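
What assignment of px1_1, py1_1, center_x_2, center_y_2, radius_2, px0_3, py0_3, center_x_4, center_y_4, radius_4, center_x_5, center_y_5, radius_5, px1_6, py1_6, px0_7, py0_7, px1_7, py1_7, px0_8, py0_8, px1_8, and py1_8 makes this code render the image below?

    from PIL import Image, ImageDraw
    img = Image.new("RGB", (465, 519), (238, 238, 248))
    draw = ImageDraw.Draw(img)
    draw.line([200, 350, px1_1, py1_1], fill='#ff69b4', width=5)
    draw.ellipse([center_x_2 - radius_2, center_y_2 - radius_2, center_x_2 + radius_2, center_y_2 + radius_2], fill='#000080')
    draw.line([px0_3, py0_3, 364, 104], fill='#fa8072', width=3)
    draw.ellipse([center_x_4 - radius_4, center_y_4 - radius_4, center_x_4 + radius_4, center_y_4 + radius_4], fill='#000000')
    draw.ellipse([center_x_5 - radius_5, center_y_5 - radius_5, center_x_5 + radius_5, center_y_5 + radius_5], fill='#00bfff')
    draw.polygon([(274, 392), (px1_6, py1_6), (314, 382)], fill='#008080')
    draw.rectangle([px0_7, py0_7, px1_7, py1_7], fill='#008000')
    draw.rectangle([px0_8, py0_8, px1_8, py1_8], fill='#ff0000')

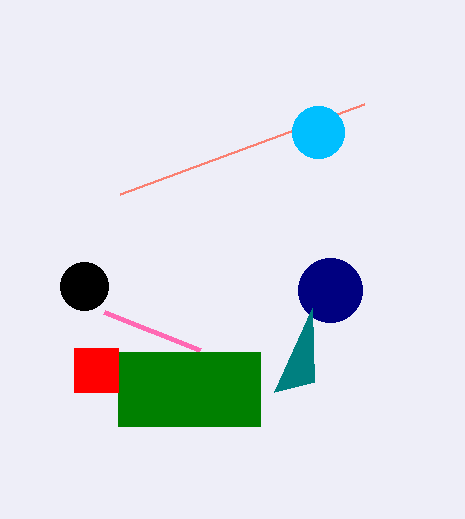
px1_1 = 104, py1_1 = 312, center_x_2 = 330, center_y_2 = 290, radius_2 = 32, px0_3 = 120, py0_3 = 194, center_x_4 = 84, center_y_4 = 286, radius_4 = 24, center_x_5 = 318, center_y_5 = 132, radius_5 = 26, px1_6 = 312, py1_6 = 308, px0_7 = 118, py0_7 = 352, px1_7 = 260, py1_7 = 426, px0_8 = 74, py0_8 = 348, px1_8 = 118, py1_8 = 392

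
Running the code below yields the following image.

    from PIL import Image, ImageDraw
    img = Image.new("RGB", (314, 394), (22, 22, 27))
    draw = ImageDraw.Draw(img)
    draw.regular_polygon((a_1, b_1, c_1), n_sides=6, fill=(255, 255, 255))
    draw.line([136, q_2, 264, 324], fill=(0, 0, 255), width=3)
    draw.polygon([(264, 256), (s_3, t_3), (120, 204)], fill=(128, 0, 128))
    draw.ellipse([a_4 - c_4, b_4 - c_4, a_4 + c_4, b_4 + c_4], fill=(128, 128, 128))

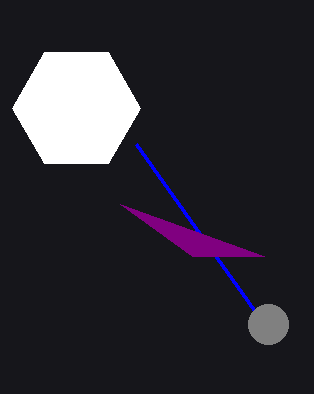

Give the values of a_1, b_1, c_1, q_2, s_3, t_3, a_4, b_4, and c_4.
a_1 = 76; b_1 = 108; c_1 = 64; q_2 = 144; s_3 = 192; t_3 = 256; a_4 = 268; b_4 = 324; c_4 = 20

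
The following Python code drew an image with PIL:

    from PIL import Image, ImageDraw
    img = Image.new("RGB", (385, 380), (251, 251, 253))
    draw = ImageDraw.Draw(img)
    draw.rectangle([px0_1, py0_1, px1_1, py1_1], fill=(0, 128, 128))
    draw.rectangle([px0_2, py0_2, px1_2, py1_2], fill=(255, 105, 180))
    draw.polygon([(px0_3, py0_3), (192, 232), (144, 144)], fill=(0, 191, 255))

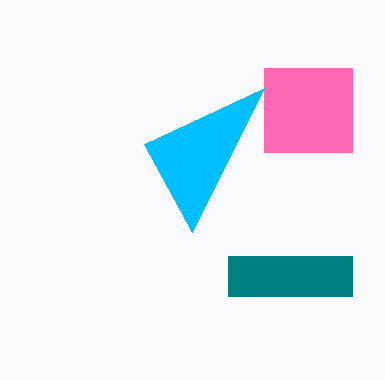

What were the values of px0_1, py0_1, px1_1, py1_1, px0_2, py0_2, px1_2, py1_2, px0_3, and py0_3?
px0_1 = 228; py0_1 = 256; px1_1 = 352; py1_1 = 296; px0_2 = 264; py0_2 = 68; px1_2 = 352; py1_2 = 152; px0_3 = 264; py0_3 = 88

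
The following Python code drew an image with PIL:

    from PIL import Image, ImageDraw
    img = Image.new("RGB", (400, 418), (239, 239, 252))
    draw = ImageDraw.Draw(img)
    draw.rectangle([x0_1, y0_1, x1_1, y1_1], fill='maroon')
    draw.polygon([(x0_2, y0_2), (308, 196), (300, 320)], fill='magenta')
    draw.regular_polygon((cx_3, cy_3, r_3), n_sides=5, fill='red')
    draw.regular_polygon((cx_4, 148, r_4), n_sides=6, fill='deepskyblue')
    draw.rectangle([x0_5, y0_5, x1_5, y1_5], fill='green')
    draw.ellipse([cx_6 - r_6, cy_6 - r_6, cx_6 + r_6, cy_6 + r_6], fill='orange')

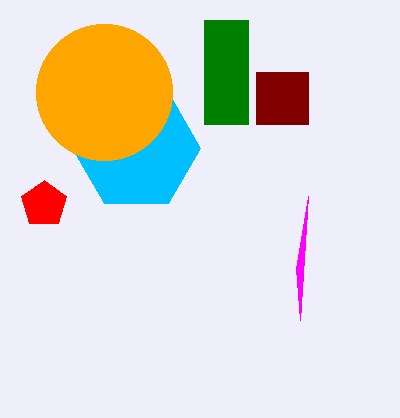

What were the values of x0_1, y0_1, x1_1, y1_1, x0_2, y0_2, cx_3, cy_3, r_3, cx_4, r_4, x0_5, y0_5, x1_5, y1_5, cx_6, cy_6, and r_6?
x0_1 = 256; y0_1 = 72; x1_1 = 308; y1_1 = 124; x0_2 = 296; y0_2 = 268; cx_3 = 44; cy_3 = 204; r_3 = 24; cx_4 = 136; r_4 = 64; x0_5 = 204; y0_5 = 20; x1_5 = 248; y1_5 = 124; cx_6 = 104; cy_6 = 92; r_6 = 68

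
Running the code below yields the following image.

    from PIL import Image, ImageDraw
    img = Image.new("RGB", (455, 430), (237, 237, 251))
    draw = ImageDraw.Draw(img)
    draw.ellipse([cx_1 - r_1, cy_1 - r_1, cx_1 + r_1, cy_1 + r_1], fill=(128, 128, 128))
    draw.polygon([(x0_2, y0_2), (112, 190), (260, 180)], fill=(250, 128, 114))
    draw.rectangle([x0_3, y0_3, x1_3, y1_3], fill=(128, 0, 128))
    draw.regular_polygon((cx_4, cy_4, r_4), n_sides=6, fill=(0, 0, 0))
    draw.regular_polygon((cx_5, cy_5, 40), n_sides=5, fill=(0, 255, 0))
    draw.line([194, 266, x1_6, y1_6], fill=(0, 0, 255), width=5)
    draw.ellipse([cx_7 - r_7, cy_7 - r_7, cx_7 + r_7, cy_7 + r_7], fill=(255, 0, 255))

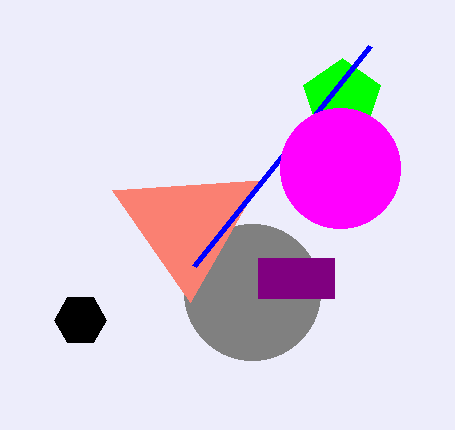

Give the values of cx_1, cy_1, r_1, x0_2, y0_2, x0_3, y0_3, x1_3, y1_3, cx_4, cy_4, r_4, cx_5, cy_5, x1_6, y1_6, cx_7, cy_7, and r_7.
cx_1 = 252, cy_1 = 292, r_1 = 68, x0_2 = 190, y0_2 = 302, x0_3 = 258, y0_3 = 258, x1_3 = 334, y1_3 = 298, cx_4 = 80, cy_4 = 320, r_4 = 26, cx_5 = 342, cy_5 = 98, x1_6 = 370, y1_6 = 46, cx_7 = 340, cy_7 = 168, r_7 = 60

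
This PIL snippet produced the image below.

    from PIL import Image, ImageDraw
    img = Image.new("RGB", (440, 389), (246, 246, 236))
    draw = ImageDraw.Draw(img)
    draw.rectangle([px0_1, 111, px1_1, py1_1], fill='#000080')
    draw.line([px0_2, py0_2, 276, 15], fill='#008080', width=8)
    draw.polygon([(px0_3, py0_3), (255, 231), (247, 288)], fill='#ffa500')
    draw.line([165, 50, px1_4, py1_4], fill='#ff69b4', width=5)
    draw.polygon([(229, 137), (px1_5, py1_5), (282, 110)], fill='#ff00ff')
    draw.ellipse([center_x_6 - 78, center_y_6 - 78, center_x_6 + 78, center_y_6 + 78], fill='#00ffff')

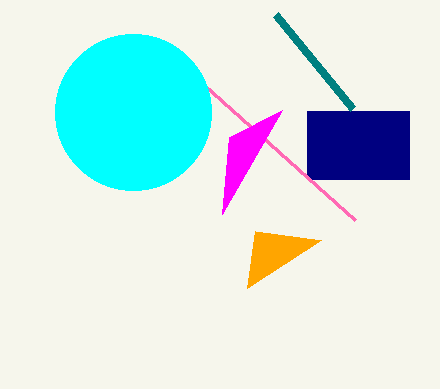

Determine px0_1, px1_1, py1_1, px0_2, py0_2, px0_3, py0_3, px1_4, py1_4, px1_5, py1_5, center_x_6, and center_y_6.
px0_1 = 307
px1_1 = 409
py1_1 = 179
px0_2 = 353
py0_2 = 109
px0_3 = 321
py0_3 = 240
px1_4 = 355
py1_4 = 220
px1_5 = 222
py1_5 = 214
center_x_6 = 133
center_y_6 = 112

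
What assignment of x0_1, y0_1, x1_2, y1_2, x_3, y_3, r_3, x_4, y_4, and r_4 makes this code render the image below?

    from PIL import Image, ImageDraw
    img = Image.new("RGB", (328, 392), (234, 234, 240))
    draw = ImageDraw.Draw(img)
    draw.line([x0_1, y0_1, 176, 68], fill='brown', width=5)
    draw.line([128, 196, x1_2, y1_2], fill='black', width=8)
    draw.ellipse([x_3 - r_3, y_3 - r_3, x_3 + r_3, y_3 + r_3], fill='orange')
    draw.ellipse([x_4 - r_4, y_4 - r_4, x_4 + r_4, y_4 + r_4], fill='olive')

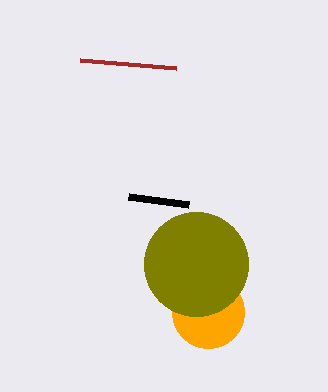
x0_1 = 80; y0_1 = 60; x1_2 = 188; y1_2 = 204; x_3 = 208; y_3 = 312; r_3 = 36; x_4 = 196; y_4 = 264; r_4 = 52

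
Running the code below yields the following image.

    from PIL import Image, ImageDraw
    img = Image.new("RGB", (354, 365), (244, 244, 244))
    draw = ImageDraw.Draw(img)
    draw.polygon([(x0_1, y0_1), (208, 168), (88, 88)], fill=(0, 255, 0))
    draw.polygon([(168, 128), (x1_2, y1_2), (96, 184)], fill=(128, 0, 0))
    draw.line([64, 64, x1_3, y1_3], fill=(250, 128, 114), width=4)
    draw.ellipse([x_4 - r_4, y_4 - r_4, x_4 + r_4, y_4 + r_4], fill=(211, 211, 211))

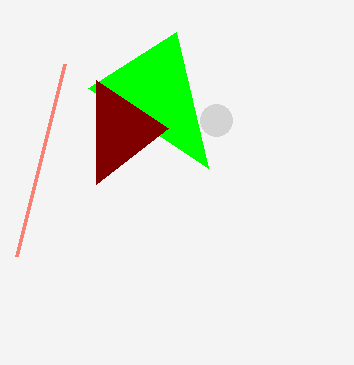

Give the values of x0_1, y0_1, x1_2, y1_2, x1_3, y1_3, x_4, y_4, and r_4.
x0_1 = 176, y0_1 = 32, x1_2 = 96, y1_2 = 80, x1_3 = 16, y1_3 = 256, x_4 = 216, y_4 = 120, r_4 = 16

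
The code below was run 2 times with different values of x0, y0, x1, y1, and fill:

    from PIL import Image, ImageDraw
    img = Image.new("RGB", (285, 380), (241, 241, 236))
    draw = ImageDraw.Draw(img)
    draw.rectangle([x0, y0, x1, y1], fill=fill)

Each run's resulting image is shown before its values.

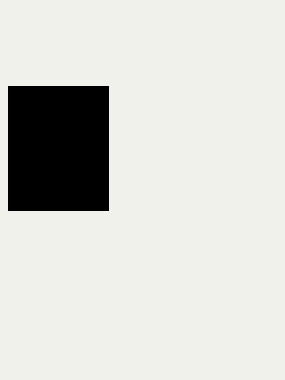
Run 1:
x0 = 8; y0 = 86; x1 = 108; y1 = 210; fill = 'black'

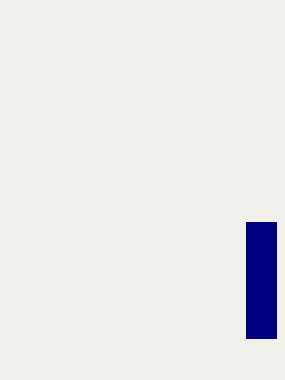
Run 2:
x0 = 246, y0 = 222, x1 = 276, y1 = 338, fill = 'navy'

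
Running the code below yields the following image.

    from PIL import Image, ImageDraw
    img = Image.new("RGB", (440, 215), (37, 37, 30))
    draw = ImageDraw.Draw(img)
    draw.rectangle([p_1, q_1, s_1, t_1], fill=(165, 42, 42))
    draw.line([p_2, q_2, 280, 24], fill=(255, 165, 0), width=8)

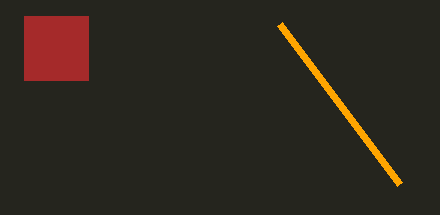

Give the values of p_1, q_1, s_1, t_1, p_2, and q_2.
p_1 = 24; q_1 = 16; s_1 = 88; t_1 = 80; p_2 = 400; q_2 = 184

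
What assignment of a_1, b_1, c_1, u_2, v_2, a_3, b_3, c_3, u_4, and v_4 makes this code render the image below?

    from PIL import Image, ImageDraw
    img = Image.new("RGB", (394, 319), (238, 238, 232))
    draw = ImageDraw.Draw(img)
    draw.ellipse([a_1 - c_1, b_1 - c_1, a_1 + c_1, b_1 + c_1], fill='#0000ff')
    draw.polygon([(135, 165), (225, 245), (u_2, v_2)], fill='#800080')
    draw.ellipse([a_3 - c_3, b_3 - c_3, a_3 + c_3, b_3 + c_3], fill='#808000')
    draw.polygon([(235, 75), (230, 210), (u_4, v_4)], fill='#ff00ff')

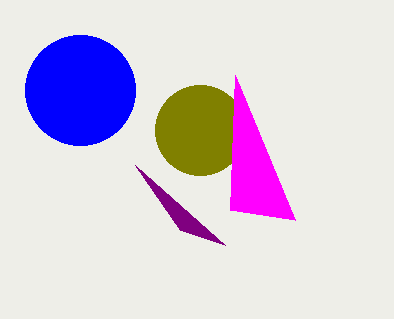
a_1 = 80
b_1 = 90
c_1 = 55
u_2 = 180
v_2 = 230
a_3 = 200
b_3 = 130
c_3 = 45
u_4 = 295
v_4 = 220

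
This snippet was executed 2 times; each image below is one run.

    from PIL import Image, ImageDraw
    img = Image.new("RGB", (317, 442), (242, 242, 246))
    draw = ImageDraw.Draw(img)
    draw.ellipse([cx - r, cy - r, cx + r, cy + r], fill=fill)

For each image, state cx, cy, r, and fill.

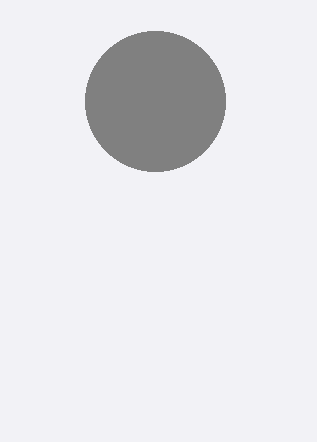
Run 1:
cx = 155; cy = 101; r = 70; fill = 'gray'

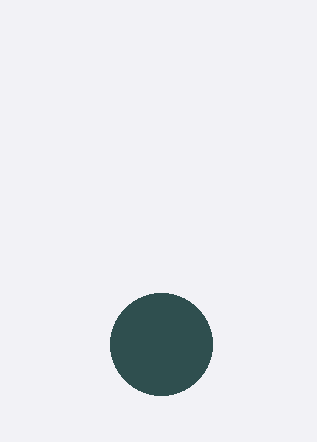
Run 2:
cx = 161; cy = 344; r = 51; fill = 'darkslategray'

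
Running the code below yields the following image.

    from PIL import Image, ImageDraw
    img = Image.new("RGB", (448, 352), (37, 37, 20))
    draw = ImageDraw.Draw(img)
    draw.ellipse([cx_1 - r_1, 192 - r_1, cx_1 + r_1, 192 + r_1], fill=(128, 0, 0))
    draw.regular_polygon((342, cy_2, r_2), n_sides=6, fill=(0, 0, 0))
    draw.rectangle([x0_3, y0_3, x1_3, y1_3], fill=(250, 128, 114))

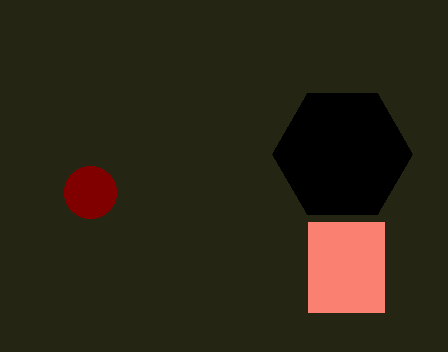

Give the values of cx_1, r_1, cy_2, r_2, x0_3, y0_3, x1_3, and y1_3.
cx_1 = 90
r_1 = 26
cy_2 = 154
r_2 = 70
x0_3 = 308
y0_3 = 222
x1_3 = 384
y1_3 = 312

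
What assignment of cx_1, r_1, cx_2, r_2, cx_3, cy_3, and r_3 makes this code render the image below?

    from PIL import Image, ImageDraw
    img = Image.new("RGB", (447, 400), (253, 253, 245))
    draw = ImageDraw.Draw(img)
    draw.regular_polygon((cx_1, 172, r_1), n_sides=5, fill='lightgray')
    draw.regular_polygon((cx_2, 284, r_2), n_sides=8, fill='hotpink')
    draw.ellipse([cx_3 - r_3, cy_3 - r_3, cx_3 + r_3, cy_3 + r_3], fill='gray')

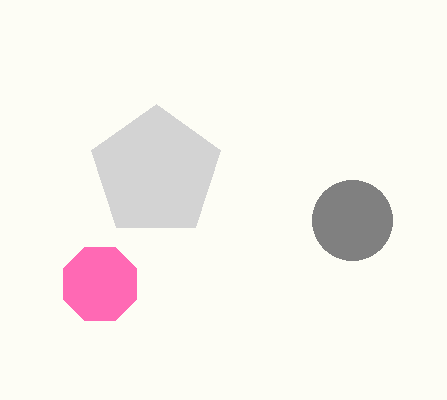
cx_1 = 156, r_1 = 68, cx_2 = 100, r_2 = 40, cx_3 = 352, cy_3 = 220, r_3 = 40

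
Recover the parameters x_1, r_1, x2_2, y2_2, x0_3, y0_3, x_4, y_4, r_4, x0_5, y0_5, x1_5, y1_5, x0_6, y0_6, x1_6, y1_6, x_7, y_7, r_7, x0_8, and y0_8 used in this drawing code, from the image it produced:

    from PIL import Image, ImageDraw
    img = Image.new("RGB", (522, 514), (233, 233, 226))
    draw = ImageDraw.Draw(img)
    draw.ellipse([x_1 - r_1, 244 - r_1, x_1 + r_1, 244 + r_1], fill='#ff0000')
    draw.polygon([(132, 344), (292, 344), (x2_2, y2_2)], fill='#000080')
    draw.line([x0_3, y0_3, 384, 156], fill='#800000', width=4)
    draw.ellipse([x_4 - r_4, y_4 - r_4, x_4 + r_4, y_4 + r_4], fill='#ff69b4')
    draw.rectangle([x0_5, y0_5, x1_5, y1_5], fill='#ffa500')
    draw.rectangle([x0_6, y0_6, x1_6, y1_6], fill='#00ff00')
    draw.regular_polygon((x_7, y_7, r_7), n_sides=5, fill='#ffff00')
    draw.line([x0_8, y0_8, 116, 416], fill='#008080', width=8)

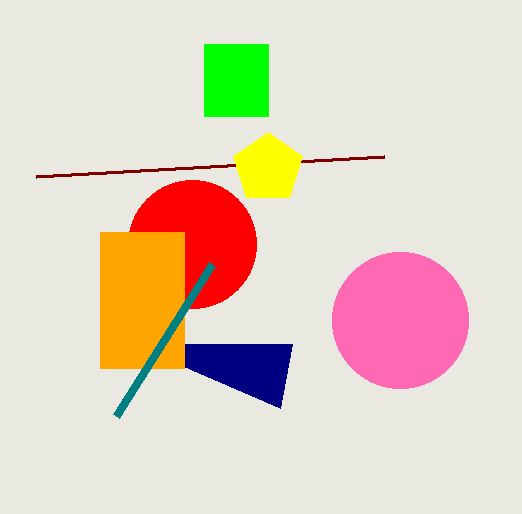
x_1 = 192
r_1 = 64
x2_2 = 280
y2_2 = 408
x0_3 = 36
y0_3 = 176
x_4 = 400
y_4 = 320
r_4 = 68
x0_5 = 100
y0_5 = 232
x1_5 = 184
y1_5 = 368
x0_6 = 204
y0_6 = 44
x1_6 = 268
y1_6 = 116
x_7 = 268
y_7 = 168
r_7 = 36
x0_8 = 212
y0_8 = 264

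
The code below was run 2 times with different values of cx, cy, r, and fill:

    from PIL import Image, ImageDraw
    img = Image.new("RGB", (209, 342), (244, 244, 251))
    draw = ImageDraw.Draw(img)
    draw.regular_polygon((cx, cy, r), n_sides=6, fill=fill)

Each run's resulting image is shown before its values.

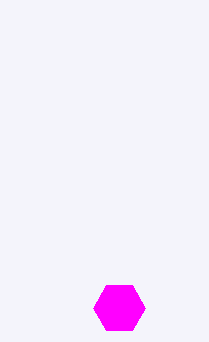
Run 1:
cx = 119
cy = 308
r = 26
fill = 'magenta'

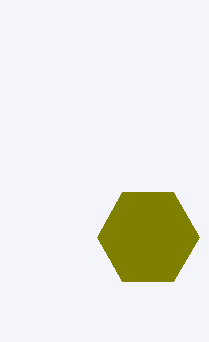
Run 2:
cx = 148, cy = 237, r = 51, fill = 'olive'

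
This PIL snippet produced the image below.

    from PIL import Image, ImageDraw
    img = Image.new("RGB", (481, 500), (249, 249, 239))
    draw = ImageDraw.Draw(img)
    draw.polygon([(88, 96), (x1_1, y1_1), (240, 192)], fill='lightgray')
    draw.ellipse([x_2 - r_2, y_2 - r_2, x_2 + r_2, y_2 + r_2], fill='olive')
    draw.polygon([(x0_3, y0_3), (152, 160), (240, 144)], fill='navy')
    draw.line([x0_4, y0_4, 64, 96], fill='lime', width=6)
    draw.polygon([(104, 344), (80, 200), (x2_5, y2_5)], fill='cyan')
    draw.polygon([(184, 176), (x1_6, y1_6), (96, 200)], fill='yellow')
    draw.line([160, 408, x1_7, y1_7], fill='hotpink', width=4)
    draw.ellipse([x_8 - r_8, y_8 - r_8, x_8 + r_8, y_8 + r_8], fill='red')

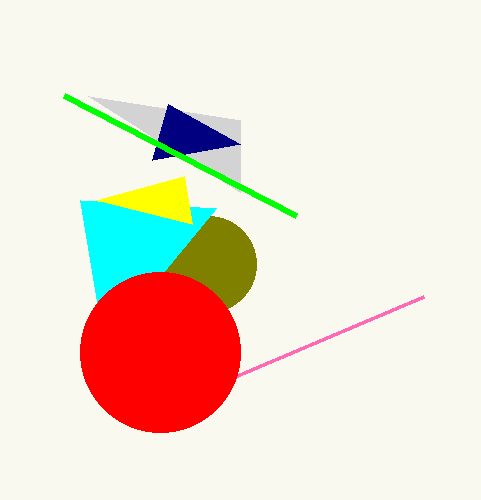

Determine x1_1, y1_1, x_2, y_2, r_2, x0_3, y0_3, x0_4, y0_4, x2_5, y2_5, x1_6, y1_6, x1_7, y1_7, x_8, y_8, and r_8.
x1_1 = 240
y1_1 = 120
x_2 = 208
y_2 = 264
r_2 = 48
x0_3 = 168
y0_3 = 104
x0_4 = 296
y0_4 = 216
x2_5 = 216
y2_5 = 208
x1_6 = 192
y1_6 = 224
x1_7 = 424
y1_7 = 296
x_8 = 160
y_8 = 352
r_8 = 80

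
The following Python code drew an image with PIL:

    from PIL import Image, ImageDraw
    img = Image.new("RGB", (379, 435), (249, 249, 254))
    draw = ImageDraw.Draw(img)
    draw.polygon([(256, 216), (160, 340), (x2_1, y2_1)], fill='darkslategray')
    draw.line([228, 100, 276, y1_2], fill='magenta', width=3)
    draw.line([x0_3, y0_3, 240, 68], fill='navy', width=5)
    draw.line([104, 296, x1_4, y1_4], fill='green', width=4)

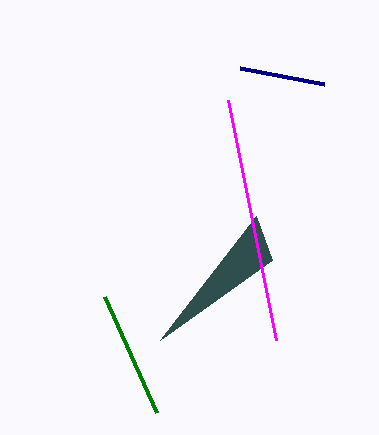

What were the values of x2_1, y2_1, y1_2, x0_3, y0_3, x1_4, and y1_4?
x2_1 = 272; y2_1 = 260; y1_2 = 340; x0_3 = 324; y0_3 = 84; x1_4 = 156; y1_4 = 412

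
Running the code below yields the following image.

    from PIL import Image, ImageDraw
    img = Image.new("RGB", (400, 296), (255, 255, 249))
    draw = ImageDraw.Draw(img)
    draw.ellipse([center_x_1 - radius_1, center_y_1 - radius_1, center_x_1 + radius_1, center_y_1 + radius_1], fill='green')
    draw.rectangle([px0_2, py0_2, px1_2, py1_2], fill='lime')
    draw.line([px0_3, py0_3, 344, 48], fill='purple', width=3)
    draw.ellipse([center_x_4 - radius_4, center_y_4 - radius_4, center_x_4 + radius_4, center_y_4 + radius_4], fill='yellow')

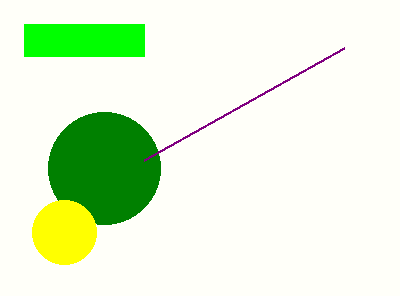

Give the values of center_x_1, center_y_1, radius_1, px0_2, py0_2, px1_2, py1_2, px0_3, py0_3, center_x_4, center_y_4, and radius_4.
center_x_1 = 104; center_y_1 = 168; radius_1 = 56; px0_2 = 24; py0_2 = 24; px1_2 = 144; py1_2 = 56; px0_3 = 144; py0_3 = 160; center_x_4 = 64; center_y_4 = 232; radius_4 = 32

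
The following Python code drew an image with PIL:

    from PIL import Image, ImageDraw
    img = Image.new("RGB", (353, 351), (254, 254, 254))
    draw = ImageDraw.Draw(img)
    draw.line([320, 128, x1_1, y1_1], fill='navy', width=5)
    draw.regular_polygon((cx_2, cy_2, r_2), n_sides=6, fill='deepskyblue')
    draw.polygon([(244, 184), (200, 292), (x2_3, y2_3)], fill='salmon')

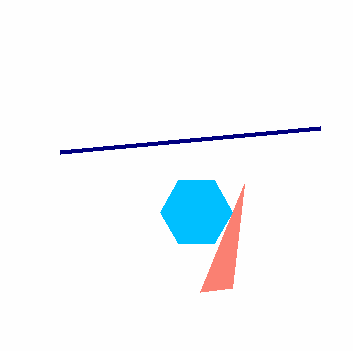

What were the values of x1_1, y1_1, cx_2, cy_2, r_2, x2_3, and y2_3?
x1_1 = 60, y1_1 = 152, cx_2 = 196, cy_2 = 212, r_2 = 36, x2_3 = 232, y2_3 = 288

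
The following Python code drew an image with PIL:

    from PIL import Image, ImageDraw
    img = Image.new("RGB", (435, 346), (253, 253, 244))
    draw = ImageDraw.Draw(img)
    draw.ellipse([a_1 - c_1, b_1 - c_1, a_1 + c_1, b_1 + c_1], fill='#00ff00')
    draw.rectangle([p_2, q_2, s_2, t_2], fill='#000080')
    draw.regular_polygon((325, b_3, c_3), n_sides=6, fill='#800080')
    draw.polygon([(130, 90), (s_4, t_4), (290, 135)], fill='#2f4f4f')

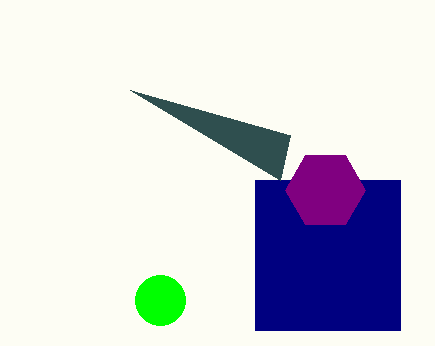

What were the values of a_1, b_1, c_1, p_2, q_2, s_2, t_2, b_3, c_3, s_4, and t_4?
a_1 = 160; b_1 = 300; c_1 = 25; p_2 = 255; q_2 = 180; s_2 = 400; t_2 = 330; b_3 = 190; c_3 = 40; s_4 = 280; t_4 = 180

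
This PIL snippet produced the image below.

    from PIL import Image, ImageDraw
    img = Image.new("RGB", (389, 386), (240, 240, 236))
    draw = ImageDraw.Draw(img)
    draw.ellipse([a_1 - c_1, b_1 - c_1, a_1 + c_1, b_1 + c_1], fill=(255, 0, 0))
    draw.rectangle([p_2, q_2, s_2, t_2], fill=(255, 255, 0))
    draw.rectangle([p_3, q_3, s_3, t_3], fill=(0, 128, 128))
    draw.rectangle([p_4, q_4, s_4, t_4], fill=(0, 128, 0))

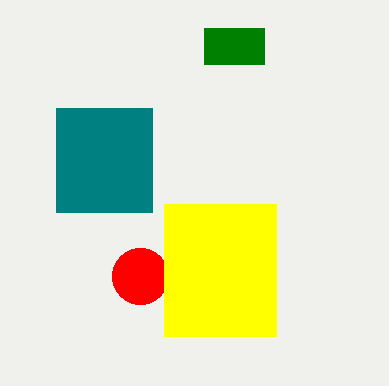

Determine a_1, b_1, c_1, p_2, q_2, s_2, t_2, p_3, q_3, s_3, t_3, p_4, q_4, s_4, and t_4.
a_1 = 140
b_1 = 276
c_1 = 28
p_2 = 164
q_2 = 204
s_2 = 276
t_2 = 336
p_3 = 56
q_3 = 108
s_3 = 152
t_3 = 212
p_4 = 204
q_4 = 28
s_4 = 264
t_4 = 64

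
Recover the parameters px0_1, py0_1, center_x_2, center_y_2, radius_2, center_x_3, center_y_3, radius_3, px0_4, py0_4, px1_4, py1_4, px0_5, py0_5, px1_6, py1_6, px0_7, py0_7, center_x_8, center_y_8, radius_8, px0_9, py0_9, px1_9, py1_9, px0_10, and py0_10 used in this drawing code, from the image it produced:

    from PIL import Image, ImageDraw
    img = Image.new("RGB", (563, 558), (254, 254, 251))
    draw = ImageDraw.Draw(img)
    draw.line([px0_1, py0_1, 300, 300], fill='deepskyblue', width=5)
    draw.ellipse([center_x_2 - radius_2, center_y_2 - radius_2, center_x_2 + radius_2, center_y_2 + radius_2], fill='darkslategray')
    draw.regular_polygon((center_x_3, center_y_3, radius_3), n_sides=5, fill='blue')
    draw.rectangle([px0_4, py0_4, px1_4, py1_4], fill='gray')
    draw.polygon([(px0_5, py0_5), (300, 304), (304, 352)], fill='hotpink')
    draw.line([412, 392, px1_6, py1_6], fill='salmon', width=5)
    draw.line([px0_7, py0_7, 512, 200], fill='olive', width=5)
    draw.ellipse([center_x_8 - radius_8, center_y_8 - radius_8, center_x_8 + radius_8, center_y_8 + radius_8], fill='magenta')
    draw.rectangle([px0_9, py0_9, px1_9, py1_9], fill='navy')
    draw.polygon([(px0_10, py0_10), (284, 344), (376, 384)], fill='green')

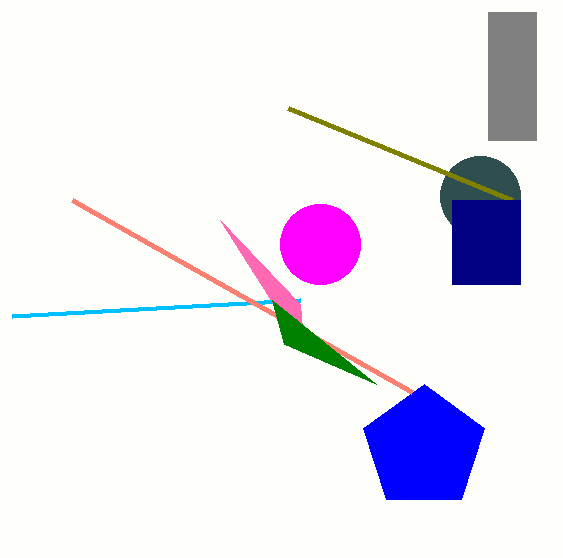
px0_1 = 12, py0_1 = 316, center_x_2 = 480, center_y_2 = 196, radius_2 = 40, center_x_3 = 424, center_y_3 = 448, radius_3 = 64, px0_4 = 488, py0_4 = 12, px1_4 = 536, py1_4 = 140, px0_5 = 220, py0_5 = 220, px1_6 = 72, py1_6 = 200, px0_7 = 288, py0_7 = 108, center_x_8 = 320, center_y_8 = 244, radius_8 = 40, px0_9 = 452, py0_9 = 200, px1_9 = 520, py1_9 = 284, px0_10 = 272, py0_10 = 300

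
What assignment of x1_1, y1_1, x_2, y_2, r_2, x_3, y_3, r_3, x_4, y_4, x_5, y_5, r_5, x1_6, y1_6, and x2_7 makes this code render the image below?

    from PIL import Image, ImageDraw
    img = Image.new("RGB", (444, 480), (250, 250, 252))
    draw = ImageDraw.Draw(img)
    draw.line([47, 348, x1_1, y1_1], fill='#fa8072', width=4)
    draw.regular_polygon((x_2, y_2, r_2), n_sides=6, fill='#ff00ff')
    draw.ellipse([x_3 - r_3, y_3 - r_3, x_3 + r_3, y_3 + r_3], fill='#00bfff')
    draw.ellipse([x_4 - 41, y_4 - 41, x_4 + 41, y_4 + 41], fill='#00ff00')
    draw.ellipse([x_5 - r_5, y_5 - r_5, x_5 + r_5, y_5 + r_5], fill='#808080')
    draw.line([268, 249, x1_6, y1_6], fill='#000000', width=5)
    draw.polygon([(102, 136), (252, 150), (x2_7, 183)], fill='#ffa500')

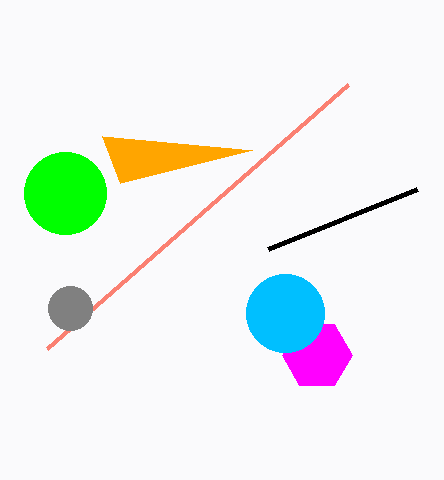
x1_1 = 348; y1_1 = 84; x_2 = 317; y_2 = 355; r_2 = 35; x_3 = 285; y_3 = 313; r_3 = 39; x_4 = 65; y_4 = 193; x_5 = 70; y_5 = 308; r_5 = 22; x1_6 = 417; y1_6 = 189; x2_7 = 120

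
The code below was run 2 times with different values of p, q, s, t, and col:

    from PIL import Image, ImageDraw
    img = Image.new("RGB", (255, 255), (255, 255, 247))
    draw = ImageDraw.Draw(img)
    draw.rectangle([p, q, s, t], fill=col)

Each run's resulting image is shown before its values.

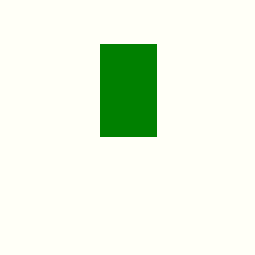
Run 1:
p = 100; q = 44; s = 156; t = 136; col = 'green'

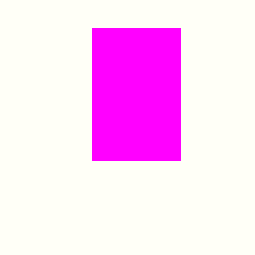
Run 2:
p = 92, q = 28, s = 180, t = 160, col = 'magenta'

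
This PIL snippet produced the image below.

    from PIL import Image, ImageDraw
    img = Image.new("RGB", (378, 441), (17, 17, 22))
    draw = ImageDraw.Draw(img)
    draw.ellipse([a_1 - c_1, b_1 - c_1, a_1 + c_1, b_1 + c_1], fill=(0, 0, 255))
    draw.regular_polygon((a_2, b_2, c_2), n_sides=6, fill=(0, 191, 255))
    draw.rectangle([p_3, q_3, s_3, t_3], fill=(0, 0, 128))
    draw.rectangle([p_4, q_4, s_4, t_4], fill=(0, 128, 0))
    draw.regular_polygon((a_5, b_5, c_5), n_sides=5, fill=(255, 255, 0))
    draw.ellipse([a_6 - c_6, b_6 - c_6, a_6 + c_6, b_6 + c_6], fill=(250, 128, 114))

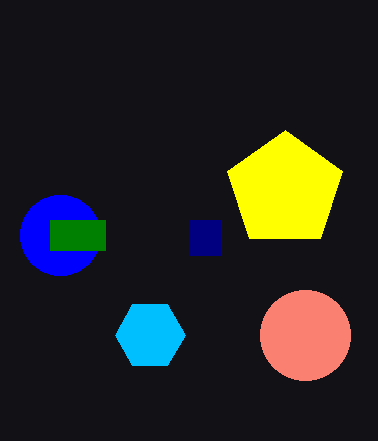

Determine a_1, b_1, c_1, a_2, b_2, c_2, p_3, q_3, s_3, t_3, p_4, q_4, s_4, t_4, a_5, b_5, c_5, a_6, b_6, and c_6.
a_1 = 60
b_1 = 235
c_1 = 40
a_2 = 150
b_2 = 335
c_2 = 35
p_3 = 190
q_3 = 220
s_3 = 220
t_3 = 255
p_4 = 50
q_4 = 220
s_4 = 105
t_4 = 250
a_5 = 285
b_5 = 190
c_5 = 60
a_6 = 305
b_6 = 335
c_6 = 45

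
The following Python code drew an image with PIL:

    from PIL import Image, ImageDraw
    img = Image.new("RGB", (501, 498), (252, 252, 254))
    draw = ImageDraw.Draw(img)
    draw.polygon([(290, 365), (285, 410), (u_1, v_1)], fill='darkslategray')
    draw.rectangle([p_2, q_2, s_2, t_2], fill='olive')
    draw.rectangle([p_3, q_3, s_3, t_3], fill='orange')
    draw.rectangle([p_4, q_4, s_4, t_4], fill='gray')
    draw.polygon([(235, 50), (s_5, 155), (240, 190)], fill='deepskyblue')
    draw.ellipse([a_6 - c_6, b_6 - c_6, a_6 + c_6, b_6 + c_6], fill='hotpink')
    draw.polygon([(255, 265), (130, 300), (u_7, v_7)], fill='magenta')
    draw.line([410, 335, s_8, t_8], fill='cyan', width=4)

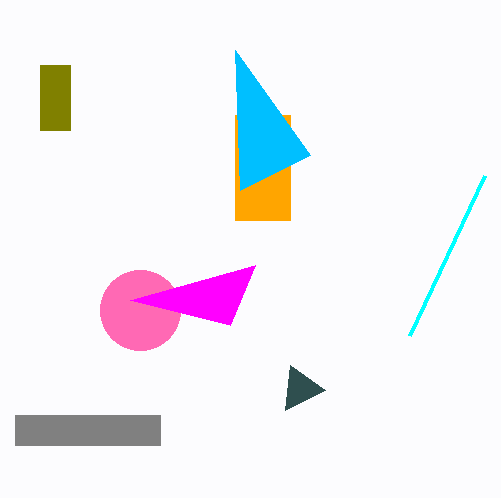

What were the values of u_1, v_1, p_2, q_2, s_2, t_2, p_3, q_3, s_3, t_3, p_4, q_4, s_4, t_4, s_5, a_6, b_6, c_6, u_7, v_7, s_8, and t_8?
u_1 = 325, v_1 = 390, p_2 = 40, q_2 = 65, s_2 = 70, t_2 = 130, p_3 = 235, q_3 = 115, s_3 = 290, t_3 = 220, p_4 = 15, q_4 = 415, s_4 = 160, t_4 = 445, s_5 = 310, a_6 = 140, b_6 = 310, c_6 = 40, u_7 = 230, v_7 = 325, s_8 = 485, t_8 = 175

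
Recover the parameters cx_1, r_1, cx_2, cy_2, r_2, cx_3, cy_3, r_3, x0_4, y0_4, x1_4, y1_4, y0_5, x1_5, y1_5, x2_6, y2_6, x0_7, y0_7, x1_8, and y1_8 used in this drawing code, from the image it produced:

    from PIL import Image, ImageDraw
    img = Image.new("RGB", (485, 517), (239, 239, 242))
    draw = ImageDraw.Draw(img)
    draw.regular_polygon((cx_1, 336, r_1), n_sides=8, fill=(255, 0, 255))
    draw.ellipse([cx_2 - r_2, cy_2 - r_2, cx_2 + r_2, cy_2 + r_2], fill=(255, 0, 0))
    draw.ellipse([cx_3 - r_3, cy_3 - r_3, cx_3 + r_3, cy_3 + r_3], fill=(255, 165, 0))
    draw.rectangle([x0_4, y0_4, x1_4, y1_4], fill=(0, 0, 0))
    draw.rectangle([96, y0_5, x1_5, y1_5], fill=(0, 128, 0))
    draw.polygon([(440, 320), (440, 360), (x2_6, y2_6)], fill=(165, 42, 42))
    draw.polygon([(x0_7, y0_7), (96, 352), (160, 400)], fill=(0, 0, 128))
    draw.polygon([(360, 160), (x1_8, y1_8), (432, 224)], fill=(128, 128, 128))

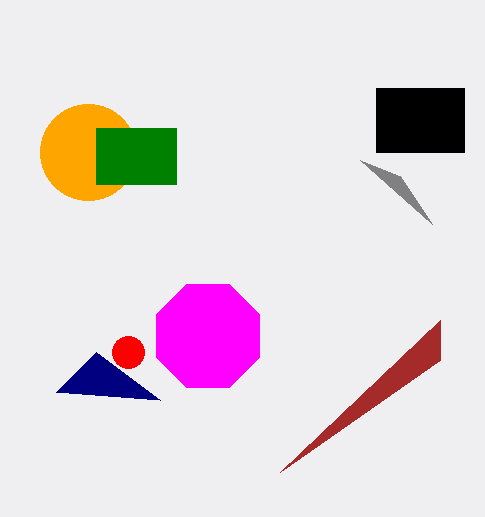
cx_1 = 208; r_1 = 56; cx_2 = 128; cy_2 = 352; r_2 = 16; cx_3 = 88; cy_3 = 152; r_3 = 48; x0_4 = 376; y0_4 = 88; x1_4 = 464; y1_4 = 152; y0_5 = 128; x1_5 = 176; y1_5 = 184; x2_6 = 280; y2_6 = 472; x0_7 = 56; y0_7 = 392; x1_8 = 400; y1_8 = 176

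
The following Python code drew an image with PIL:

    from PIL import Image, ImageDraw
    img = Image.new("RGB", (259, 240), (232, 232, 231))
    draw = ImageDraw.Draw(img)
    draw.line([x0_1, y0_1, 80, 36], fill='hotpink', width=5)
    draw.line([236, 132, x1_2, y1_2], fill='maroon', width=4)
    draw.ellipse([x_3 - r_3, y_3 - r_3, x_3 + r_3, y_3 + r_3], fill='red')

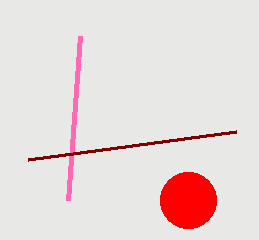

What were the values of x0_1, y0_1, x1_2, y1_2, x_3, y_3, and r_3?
x0_1 = 68
y0_1 = 200
x1_2 = 28
y1_2 = 160
x_3 = 188
y_3 = 200
r_3 = 28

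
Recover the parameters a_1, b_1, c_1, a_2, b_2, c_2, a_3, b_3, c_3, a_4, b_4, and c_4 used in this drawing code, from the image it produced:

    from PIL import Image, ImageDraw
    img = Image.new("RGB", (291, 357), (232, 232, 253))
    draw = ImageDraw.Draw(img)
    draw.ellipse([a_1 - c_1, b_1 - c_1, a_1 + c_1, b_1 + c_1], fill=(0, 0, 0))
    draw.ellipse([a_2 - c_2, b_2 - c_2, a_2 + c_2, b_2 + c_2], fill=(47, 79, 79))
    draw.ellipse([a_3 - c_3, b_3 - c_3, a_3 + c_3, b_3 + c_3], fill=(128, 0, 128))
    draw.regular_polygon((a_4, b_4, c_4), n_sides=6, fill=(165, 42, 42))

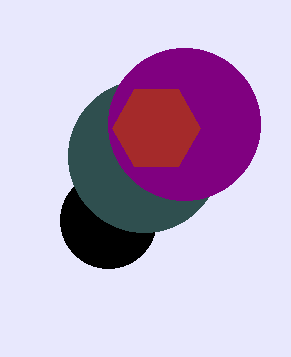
a_1 = 108
b_1 = 220
c_1 = 48
a_2 = 144
b_2 = 156
c_2 = 76
a_3 = 184
b_3 = 124
c_3 = 76
a_4 = 156
b_4 = 128
c_4 = 44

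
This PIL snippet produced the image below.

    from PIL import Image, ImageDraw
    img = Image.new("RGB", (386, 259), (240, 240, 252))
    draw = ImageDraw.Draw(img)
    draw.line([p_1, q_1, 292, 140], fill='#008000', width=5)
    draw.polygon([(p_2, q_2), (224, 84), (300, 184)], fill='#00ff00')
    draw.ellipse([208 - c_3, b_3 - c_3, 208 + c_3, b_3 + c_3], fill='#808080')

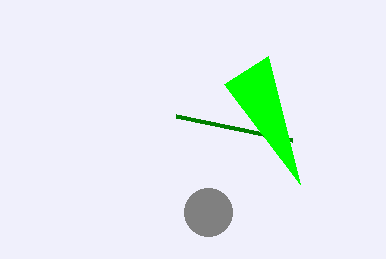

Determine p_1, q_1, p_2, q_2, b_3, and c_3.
p_1 = 176, q_1 = 116, p_2 = 268, q_2 = 56, b_3 = 212, c_3 = 24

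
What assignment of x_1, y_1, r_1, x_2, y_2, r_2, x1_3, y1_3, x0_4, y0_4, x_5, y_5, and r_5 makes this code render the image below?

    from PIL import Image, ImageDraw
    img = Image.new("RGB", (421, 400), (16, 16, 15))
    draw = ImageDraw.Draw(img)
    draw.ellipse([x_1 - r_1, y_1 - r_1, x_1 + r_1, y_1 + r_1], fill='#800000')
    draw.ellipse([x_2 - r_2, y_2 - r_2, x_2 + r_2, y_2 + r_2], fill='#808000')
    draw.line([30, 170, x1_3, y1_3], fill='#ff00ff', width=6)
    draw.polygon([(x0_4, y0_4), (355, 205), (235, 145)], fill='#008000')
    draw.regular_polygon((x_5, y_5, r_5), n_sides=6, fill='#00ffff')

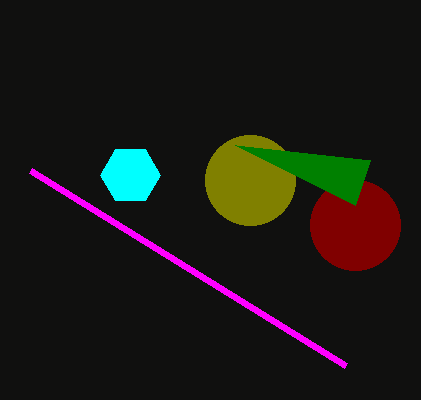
x_1 = 355; y_1 = 225; r_1 = 45; x_2 = 250; y_2 = 180; r_2 = 45; x1_3 = 345; y1_3 = 365; x0_4 = 370; y0_4 = 160; x_5 = 130; y_5 = 175; r_5 = 30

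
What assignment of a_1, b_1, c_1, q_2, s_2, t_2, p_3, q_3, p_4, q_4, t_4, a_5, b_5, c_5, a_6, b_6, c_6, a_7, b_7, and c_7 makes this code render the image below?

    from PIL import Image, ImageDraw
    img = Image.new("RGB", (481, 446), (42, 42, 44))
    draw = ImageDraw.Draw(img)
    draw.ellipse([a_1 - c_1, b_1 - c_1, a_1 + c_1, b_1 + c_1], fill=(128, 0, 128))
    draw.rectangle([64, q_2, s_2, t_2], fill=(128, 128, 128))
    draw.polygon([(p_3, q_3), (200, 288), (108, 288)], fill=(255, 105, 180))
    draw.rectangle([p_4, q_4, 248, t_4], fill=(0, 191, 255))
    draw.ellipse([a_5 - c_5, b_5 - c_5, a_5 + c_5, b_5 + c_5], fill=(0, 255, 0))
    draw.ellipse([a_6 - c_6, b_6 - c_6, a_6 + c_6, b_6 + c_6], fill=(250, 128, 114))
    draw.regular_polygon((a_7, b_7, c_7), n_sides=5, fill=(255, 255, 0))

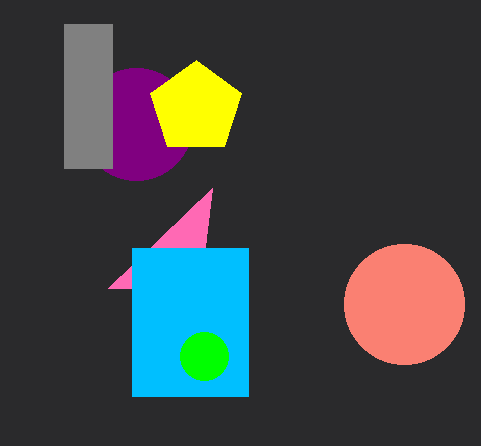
a_1 = 136, b_1 = 124, c_1 = 56, q_2 = 24, s_2 = 112, t_2 = 168, p_3 = 212, q_3 = 188, p_4 = 132, q_4 = 248, t_4 = 396, a_5 = 204, b_5 = 356, c_5 = 24, a_6 = 404, b_6 = 304, c_6 = 60, a_7 = 196, b_7 = 108, c_7 = 48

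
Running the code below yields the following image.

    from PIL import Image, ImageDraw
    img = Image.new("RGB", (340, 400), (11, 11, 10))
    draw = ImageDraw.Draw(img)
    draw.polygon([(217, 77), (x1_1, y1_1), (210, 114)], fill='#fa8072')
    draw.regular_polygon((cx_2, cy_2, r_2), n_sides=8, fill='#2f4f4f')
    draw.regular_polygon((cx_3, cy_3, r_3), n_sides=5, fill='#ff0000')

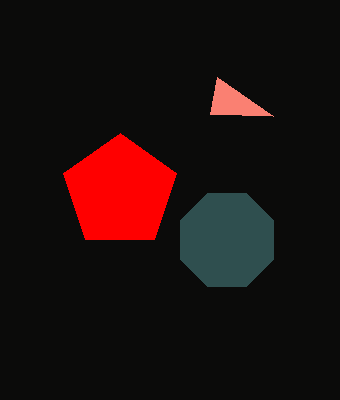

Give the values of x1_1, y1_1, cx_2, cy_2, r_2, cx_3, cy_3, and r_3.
x1_1 = 273, y1_1 = 116, cx_2 = 227, cy_2 = 240, r_2 = 50, cx_3 = 120, cy_3 = 192, r_3 = 59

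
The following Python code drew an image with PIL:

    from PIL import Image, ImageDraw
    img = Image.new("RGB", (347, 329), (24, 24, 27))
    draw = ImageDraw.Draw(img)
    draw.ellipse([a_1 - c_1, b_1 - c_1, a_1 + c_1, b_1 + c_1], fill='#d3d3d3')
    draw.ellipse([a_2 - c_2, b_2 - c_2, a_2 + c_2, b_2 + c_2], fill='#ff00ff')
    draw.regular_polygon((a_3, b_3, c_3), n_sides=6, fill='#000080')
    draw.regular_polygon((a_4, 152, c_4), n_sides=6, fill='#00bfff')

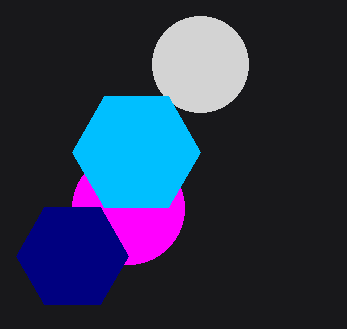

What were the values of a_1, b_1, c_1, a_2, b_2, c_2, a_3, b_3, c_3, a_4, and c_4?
a_1 = 200
b_1 = 64
c_1 = 48
a_2 = 128
b_2 = 208
c_2 = 56
a_3 = 72
b_3 = 256
c_3 = 56
a_4 = 136
c_4 = 64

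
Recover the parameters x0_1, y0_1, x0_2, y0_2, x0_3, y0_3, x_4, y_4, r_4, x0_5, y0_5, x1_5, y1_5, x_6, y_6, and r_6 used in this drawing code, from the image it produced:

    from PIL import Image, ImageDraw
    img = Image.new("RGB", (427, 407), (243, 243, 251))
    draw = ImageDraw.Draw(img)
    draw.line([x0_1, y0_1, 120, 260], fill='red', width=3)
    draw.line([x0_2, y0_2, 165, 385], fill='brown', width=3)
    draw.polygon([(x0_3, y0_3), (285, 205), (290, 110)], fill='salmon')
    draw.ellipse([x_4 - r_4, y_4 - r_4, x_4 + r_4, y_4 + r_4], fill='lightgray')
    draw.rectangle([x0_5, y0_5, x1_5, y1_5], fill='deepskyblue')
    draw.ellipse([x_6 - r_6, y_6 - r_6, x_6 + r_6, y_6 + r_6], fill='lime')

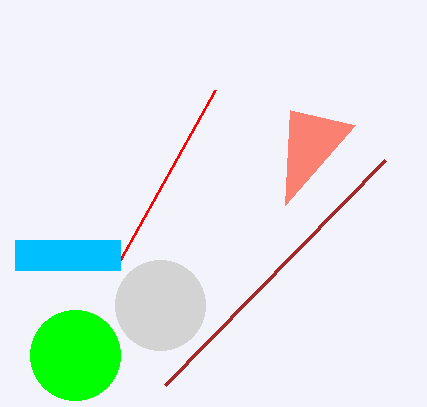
x0_1 = 215; y0_1 = 90; x0_2 = 385; y0_2 = 160; x0_3 = 355; y0_3 = 125; x_4 = 160; y_4 = 305; r_4 = 45; x0_5 = 15; y0_5 = 240; x1_5 = 120; y1_5 = 270; x_6 = 75; y_6 = 355; r_6 = 45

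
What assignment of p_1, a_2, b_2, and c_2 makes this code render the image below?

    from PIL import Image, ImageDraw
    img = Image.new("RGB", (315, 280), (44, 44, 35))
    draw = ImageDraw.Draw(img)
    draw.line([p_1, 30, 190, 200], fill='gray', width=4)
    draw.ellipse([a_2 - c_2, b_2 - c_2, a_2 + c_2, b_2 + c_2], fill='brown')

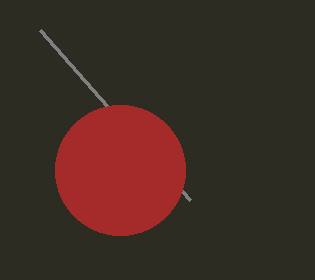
p_1 = 40, a_2 = 120, b_2 = 170, c_2 = 65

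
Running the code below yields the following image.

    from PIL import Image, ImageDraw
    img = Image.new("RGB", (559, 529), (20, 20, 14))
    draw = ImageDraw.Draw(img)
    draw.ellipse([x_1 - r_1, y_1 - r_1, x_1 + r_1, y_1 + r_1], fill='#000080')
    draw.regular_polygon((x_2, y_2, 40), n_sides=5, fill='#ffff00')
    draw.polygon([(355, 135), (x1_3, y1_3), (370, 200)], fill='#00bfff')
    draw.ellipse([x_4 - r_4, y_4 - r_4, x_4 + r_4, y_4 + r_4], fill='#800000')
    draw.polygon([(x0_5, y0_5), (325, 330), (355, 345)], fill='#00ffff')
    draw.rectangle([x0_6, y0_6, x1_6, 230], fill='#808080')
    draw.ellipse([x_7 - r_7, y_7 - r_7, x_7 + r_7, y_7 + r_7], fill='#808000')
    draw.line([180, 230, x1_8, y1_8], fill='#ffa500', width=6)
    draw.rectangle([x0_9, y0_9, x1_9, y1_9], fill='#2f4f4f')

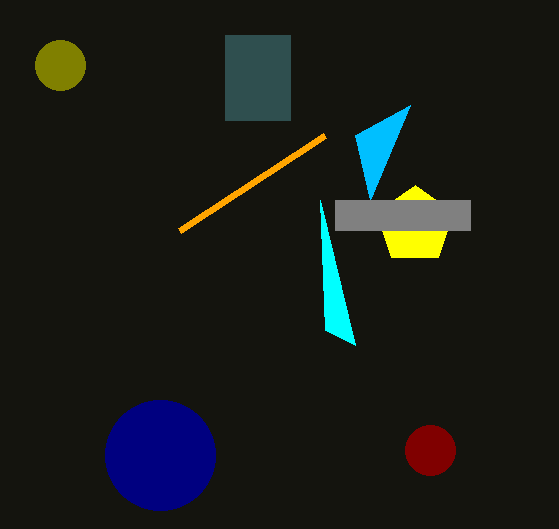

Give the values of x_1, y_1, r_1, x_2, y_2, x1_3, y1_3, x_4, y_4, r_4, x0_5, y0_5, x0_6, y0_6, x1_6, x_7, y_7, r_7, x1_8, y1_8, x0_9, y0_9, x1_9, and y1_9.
x_1 = 160
y_1 = 455
r_1 = 55
x_2 = 415
y_2 = 225
x1_3 = 410
y1_3 = 105
x_4 = 430
y_4 = 450
r_4 = 25
x0_5 = 320
y0_5 = 200
x0_6 = 335
y0_6 = 200
x1_6 = 470
x_7 = 60
y_7 = 65
r_7 = 25
x1_8 = 325
y1_8 = 135
x0_9 = 225
y0_9 = 35
x1_9 = 290
y1_9 = 120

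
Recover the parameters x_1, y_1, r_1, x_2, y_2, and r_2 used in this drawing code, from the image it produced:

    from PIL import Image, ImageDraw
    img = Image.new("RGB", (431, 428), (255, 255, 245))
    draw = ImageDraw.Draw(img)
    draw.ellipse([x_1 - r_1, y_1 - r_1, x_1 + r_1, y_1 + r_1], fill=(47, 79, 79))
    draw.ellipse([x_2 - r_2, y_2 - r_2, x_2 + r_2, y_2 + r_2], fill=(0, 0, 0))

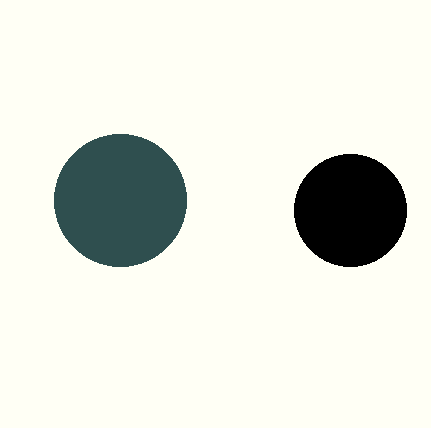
x_1 = 120
y_1 = 200
r_1 = 66
x_2 = 350
y_2 = 210
r_2 = 56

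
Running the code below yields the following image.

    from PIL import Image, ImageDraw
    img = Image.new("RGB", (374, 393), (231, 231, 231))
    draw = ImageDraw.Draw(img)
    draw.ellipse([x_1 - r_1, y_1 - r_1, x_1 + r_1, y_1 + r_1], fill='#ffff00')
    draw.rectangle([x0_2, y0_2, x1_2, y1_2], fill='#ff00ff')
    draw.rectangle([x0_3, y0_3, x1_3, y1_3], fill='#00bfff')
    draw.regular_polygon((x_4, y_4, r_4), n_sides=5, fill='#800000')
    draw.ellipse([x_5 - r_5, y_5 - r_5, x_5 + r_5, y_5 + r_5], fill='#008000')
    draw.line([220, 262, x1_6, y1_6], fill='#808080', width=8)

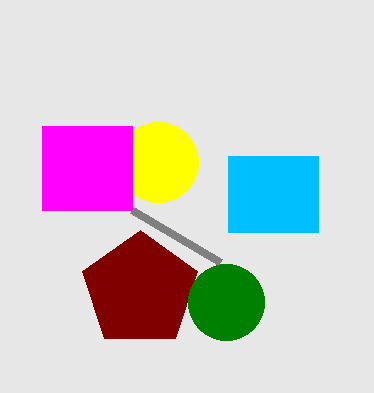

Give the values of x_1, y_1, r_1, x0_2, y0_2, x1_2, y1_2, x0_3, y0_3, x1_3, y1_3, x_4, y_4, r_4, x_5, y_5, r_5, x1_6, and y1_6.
x_1 = 158; y_1 = 162; r_1 = 40; x0_2 = 42; y0_2 = 126; x1_2 = 132; y1_2 = 210; x0_3 = 228; y0_3 = 156; x1_3 = 318; y1_3 = 232; x_4 = 140; y_4 = 290; r_4 = 60; x_5 = 226; y_5 = 302; r_5 = 38; x1_6 = 132; y1_6 = 210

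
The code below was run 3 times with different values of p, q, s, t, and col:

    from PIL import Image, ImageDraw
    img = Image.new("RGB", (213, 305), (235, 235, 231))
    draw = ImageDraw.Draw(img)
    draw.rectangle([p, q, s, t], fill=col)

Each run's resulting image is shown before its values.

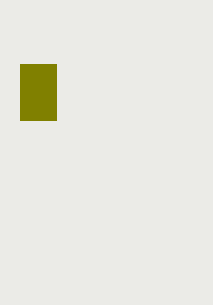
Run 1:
p = 20; q = 64; s = 56; t = 120; col = 'olive'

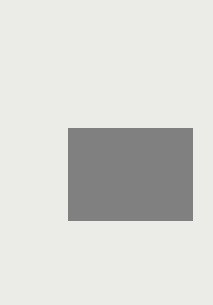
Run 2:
p = 68, q = 128, s = 192, t = 220, col = 'gray'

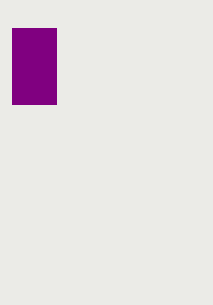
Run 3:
p = 12, q = 28, s = 56, t = 104, col = 'purple'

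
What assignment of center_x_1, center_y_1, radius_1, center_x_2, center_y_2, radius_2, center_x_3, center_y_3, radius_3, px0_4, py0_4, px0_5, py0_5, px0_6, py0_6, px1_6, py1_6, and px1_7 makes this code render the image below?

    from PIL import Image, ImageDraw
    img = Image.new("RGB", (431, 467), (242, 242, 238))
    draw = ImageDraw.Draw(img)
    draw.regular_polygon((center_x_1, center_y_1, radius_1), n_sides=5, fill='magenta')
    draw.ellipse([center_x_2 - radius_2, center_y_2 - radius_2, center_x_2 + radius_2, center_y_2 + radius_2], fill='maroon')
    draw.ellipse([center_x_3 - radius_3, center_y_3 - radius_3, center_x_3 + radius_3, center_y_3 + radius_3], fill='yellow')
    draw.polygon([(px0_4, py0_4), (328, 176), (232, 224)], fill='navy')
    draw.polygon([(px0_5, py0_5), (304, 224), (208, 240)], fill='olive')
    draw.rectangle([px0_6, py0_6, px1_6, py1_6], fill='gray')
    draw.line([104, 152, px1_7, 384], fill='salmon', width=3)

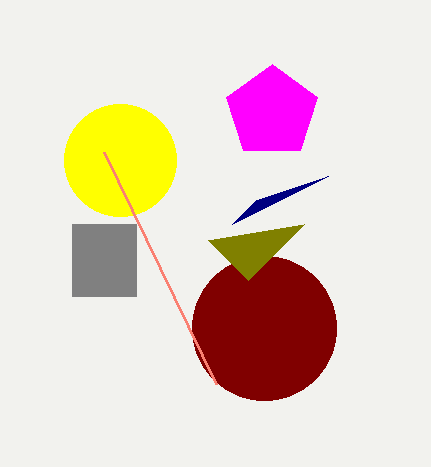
center_x_1 = 272; center_y_1 = 112; radius_1 = 48; center_x_2 = 264; center_y_2 = 328; radius_2 = 72; center_x_3 = 120; center_y_3 = 160; radius_3 = 56; px0_4 = 256; py0_4 = 200; px0_5 = 248; py0_5 = 280; px0_6 = 72; py0_6 = 224; px1_6 = 136; py1_6 = 296; px1_7 = 216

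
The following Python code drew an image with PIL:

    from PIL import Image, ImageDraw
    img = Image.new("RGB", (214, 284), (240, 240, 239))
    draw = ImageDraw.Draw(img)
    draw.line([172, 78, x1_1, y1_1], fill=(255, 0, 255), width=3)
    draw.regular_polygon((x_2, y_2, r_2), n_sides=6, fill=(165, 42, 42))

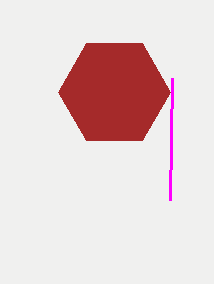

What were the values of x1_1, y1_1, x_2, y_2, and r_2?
x1_1 = 170
y1_1 = 200
x_2 = 114
y_2 = 92
r_2 = 56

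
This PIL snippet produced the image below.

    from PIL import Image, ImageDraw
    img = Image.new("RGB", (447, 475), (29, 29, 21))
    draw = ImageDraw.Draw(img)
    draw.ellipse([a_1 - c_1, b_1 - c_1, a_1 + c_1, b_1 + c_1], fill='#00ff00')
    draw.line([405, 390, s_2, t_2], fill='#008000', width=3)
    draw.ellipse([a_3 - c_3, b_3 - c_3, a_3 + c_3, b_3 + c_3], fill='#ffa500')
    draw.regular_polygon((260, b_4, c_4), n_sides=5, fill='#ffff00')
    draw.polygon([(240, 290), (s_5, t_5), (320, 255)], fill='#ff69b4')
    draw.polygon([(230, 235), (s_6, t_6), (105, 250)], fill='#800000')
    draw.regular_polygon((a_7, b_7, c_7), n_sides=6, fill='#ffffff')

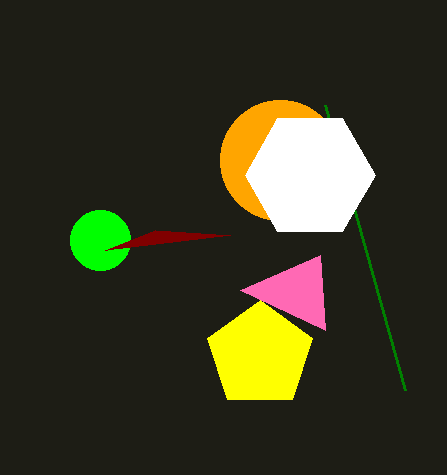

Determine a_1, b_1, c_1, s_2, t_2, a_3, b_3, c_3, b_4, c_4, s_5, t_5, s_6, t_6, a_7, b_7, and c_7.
a_1 = 100
b_1 = 240
c_1 = 30
s_2 = 325
t_2 = 105
a_3 = 280
b_3 = 160
c_3 = 60
b_4 = 355
c_4 = 55
s_5 = 325
t_5 = 330
s_6 = 155
t_6 = 230
a_7 = 310
b_7 = 175
c_7 = 65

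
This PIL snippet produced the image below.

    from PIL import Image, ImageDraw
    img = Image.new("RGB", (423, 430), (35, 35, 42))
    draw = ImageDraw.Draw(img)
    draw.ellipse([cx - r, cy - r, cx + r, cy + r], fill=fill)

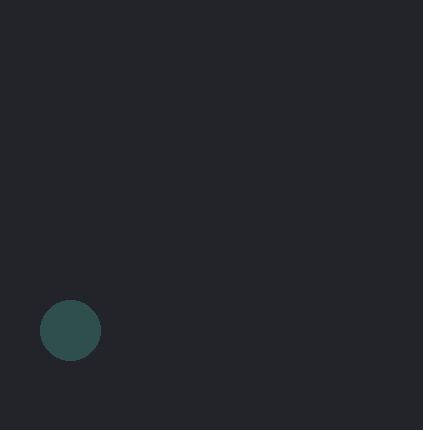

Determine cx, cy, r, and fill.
cx = 70; cy = 330; r = 30; fill = 'darkslategray'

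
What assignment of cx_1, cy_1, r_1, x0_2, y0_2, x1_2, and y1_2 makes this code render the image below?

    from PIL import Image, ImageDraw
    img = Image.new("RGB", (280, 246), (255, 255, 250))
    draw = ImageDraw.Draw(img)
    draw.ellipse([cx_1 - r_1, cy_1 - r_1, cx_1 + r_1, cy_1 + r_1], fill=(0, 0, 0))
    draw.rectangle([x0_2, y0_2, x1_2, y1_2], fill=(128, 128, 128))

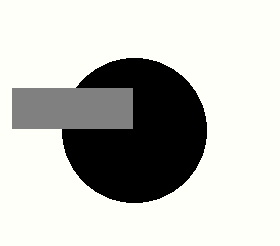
cx_1 = 134; cy_1 = 130; r_1 = 72; x0_2 = 12; y0_2 = 88; x1_2 = 132; y1_2 = 128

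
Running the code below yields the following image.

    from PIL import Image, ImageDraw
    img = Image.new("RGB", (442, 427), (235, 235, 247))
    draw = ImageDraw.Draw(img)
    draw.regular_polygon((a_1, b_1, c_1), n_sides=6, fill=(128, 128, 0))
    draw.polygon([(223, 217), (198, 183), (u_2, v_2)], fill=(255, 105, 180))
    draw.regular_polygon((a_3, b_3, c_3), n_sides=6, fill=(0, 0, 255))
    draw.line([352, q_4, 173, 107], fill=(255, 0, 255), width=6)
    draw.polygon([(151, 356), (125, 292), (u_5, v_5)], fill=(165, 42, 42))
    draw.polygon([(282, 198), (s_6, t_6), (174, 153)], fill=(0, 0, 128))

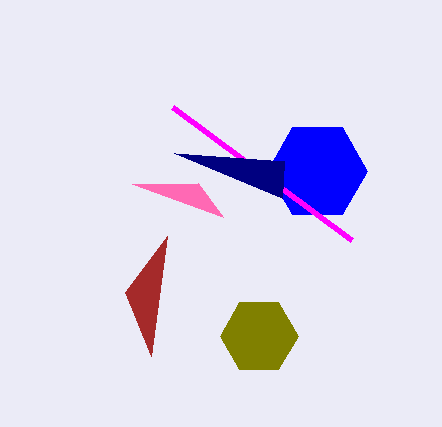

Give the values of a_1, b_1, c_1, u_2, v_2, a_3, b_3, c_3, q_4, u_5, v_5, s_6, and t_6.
a_1 = 259, b_1 = 336, c_1 = 39, u_2 = 132, v_2 = 184, a_3 = 317, b_3 = 171, c_3 = 50, q_4 = 240, u_5 = 167, v_5 = 236, s_6 = 284, t_6 = 161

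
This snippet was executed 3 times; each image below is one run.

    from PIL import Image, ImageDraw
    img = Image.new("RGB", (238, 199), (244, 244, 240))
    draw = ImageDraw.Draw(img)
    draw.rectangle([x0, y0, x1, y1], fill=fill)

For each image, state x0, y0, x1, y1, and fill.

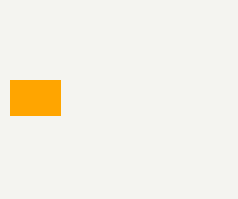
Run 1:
x0 = 10; y0 = 80; x1 = 60; y1 = 115; fill = 'orange'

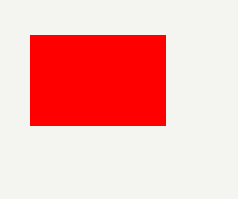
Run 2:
x0 = 30
y0 = 35
x1 = 165
y1 = 125
fill = 'red'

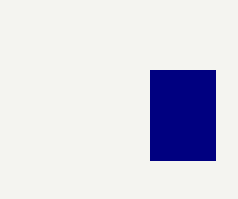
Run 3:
x0 = 150
y0 = 70
x1 = 215
y1 = 160
fill = 'navy'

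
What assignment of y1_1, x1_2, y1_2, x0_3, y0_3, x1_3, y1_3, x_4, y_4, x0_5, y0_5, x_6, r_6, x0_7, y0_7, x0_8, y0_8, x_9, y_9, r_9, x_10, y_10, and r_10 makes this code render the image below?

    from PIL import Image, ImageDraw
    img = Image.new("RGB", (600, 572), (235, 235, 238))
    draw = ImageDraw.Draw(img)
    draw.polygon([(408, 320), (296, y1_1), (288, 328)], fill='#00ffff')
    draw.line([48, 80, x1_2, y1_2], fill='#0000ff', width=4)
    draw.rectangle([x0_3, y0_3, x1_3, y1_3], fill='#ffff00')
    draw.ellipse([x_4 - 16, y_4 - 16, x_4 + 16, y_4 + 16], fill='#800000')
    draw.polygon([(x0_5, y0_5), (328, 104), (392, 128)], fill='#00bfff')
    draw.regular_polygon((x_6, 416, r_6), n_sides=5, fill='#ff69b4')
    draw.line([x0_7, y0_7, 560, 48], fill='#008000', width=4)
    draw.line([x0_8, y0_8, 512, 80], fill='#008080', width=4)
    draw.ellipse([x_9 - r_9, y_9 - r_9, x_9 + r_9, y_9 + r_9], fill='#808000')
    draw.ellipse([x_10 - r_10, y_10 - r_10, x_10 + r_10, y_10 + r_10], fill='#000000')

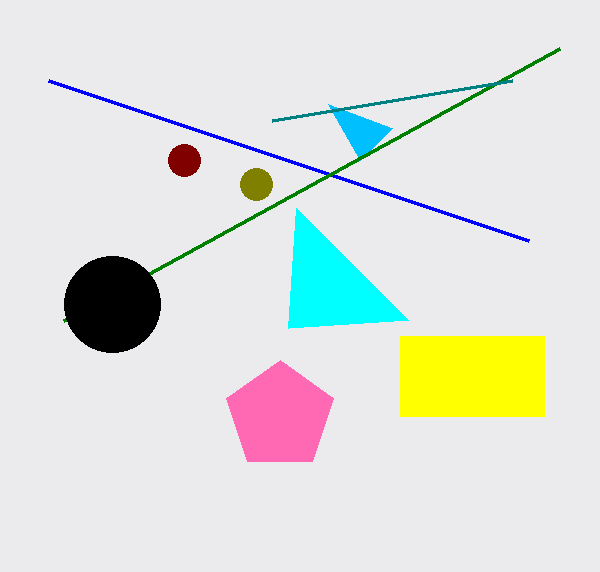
y1_1 = 208, x1_2 = 528, y1_2 = 240, x0_3 = 400, y0_3 = 336, x1_3 = 544, y1_3 = 416, x_4 = 184, y_4 = 160, x0_5 = 360, y0_5 = 160, x_6 = 280, r_6 = 56, x0_7 = 64, y0_7 = 320, x0_8 = 272, y0_8 = 120, x_9 = 256, y_9 = 184, r_9 = 16, x_10 = 112, y_10 = 304, r_10 = 48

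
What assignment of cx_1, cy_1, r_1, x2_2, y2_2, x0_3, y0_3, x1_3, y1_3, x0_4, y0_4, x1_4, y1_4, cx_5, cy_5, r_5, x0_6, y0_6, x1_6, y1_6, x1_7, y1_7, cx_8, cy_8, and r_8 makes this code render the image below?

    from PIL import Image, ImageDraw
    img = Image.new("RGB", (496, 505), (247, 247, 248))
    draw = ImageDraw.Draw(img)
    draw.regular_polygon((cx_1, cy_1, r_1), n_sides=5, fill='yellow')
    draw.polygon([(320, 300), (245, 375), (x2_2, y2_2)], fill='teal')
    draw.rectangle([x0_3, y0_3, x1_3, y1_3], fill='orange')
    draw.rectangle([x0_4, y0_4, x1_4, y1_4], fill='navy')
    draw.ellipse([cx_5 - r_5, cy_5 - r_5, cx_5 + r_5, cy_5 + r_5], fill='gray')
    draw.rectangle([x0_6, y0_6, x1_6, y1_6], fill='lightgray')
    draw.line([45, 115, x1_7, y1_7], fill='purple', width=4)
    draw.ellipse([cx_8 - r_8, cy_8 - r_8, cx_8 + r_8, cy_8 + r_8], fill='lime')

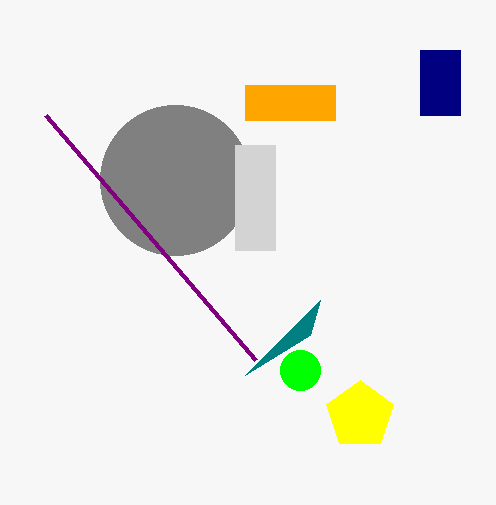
cx_1 = 360, cy_1 = 415, r_1 = 35, x2_2 = 310, y2_2 = 335, x0_3 = 245, y0_3 = 85, x1_3 = 335, y1_3 = 120, x0_4 = 420, y0_4 = 50, x1_4 = 460, y1_4 = 115, cx_5 = 175, cy_5 = 180, r_5 = 75, x0_6 = 235, y0_6 = 145, x1_6 = 275, y1_6 = 250, x1_7 = 255, y1_7 = 360, cx_8 = 300, cy_8 = 370, r_8 = 20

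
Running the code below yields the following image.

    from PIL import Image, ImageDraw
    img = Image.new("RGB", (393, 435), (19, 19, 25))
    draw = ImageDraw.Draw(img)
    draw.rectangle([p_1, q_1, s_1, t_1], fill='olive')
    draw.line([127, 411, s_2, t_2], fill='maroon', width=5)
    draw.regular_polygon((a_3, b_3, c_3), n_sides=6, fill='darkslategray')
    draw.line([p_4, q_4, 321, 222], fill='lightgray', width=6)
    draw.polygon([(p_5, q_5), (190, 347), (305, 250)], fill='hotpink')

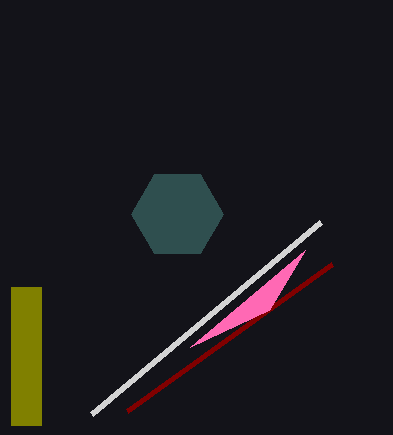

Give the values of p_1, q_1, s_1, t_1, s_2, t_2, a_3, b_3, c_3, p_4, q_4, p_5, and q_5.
p_1 = 11
q_1 = 287
s_1 = 41
t_1 = 425
s_2 = 332
t_2 = 264
a_3 = 177
b_3 = 214
c_3 = 46
p_4 = 92
q_4 = 414
p_5 = 269
q_5 = 310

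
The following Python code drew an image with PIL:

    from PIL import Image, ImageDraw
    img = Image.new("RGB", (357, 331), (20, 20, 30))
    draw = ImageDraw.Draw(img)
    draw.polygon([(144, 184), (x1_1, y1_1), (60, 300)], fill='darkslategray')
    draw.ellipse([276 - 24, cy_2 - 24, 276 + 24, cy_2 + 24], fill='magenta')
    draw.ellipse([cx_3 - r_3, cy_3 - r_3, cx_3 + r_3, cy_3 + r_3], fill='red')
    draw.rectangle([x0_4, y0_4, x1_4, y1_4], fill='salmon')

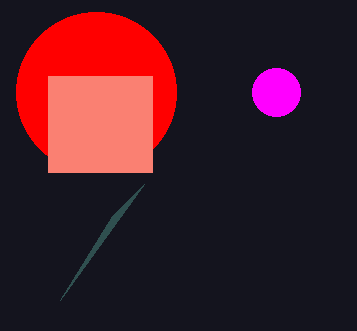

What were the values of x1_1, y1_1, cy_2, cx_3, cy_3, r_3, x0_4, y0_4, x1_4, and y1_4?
x1_1 = 112; y1_1 = 216; cy_2 = 92; cx_3 = 96; cy_3 = 92; r_3 = 80; x0_4 = 48; y0_4 = 76; x1_4 = 152; y1_4 = 172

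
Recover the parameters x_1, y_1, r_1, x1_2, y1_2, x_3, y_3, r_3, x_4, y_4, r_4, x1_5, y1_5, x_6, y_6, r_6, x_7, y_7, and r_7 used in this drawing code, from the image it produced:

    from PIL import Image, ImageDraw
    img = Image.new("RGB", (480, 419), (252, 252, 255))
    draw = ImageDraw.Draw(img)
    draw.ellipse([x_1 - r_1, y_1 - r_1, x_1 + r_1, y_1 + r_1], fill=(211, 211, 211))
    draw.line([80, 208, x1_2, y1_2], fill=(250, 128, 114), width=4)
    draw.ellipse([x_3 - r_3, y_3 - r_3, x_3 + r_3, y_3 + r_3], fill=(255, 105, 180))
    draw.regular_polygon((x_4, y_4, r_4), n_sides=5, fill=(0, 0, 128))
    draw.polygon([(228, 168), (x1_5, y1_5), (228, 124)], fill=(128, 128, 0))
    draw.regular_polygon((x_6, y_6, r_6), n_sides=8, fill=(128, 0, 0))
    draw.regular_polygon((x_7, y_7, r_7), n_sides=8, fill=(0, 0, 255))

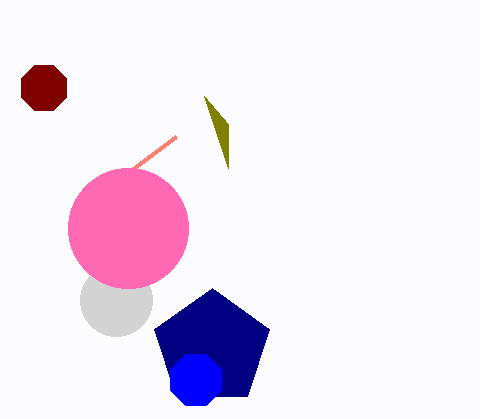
x_1 = 116; y_1 = 300; r_1 = 36; x1_2 = 176; y1_2 = 136; x_3 = 128; y_3 = 228; r_3 = 60; x_4 = 212; y_4 = 348; r_4 = 60; x1_5 = 204; y1_5 = 96; x_6 = 44; y_6 = 88; r_6 = 24; x_7 = 196; y_7 = 380; r_7 = 28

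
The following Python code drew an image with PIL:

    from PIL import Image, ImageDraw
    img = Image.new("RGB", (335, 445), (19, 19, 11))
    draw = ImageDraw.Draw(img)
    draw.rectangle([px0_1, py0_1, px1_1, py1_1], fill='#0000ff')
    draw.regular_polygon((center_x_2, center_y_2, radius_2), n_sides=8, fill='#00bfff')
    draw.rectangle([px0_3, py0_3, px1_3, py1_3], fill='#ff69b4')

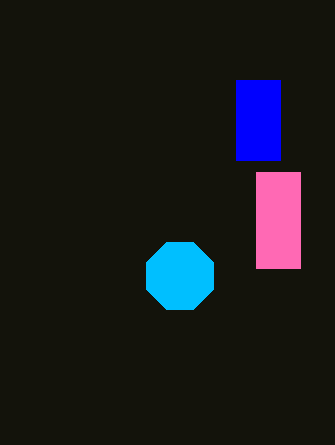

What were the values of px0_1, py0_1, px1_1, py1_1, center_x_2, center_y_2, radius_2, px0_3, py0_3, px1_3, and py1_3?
px0_1 = 236, py0_1 = 80, px1_1 = 280, py1_1 = 160, center_x_2 = 180, center_y_2 = 276, radius_2 = 36, px0_3 = 256, py0_3 = 172, px1_3 = 300, py1_3 = 268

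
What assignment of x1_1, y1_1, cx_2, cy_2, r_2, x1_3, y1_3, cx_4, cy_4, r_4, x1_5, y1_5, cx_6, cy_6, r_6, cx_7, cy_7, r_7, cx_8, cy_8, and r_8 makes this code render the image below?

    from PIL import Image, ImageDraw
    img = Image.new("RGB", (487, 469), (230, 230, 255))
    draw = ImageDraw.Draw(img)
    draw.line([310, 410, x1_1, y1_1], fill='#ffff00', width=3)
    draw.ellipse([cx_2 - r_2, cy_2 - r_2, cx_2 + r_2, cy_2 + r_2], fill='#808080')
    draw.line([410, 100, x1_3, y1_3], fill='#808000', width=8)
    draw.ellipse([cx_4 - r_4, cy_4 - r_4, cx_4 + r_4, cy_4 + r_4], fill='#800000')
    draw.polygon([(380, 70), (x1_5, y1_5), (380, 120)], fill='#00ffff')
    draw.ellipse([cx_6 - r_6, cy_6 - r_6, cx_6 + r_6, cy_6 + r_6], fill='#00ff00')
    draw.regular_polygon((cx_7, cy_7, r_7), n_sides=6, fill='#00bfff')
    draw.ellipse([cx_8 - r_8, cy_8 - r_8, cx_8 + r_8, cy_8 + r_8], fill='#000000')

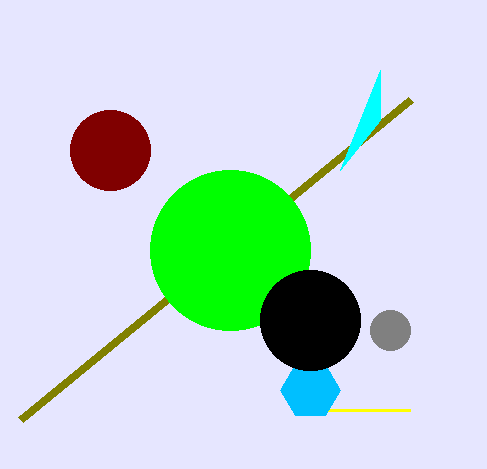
x1_1 = 410, y1_1 = 410, cx_2 = 390, cy_2 = 330, r_2 = 20, x1_3 = 20, y1_3 = 420, cx_4 = 110, cy_4 = 150, r_4 = 40, x1_5 = 340, y1_5 = 170, cx_6 = 230, cy_6 = 250, r_6 = 80, cx_7 = 310, cy_7 = 390, r_7 = 30, cx_8 = 310, cy_8 = 320, r_8 = 50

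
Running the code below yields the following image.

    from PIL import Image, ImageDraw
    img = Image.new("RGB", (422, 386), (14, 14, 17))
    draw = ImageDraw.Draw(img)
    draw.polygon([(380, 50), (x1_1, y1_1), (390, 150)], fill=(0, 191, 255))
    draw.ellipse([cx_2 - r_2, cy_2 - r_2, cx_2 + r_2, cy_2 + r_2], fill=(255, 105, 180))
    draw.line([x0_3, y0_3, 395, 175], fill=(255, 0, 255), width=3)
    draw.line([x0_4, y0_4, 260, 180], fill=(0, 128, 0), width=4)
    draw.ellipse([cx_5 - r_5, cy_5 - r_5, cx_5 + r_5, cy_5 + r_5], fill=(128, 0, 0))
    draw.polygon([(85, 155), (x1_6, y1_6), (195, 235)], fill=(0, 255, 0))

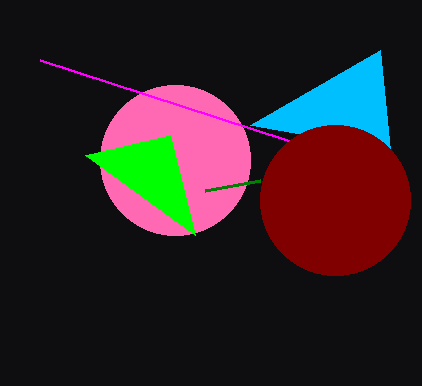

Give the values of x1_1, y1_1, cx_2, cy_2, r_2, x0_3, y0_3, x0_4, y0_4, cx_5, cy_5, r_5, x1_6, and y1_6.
x1_1 = 250; y1_1 = 125; cx_2 = 175; cy_2 = 160; r_2 = 75; x0_3 = 40; y0_3 = 60; x0_4 = 205; y0_4 = 190; cx_5 = 335; cy_5 = 200; r_5 = 75; x1_6 = 170; y1_6 = 135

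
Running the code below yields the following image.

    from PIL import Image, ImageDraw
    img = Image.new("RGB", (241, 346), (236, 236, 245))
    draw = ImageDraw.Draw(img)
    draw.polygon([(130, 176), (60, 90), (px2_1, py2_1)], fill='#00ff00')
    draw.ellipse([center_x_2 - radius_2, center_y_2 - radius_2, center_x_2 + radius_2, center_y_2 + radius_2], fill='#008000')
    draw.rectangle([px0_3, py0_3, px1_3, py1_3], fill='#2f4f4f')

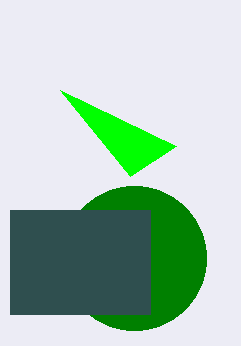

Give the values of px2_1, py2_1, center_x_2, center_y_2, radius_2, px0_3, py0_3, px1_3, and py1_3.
px2_1 = 176, py2_1 = 146, center_x_2 = 134, center_y_2 = 258, radius_2 = 72, px0_3 = 10, py0_3 = 210, px1_3 = 150, py1_3 = 314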